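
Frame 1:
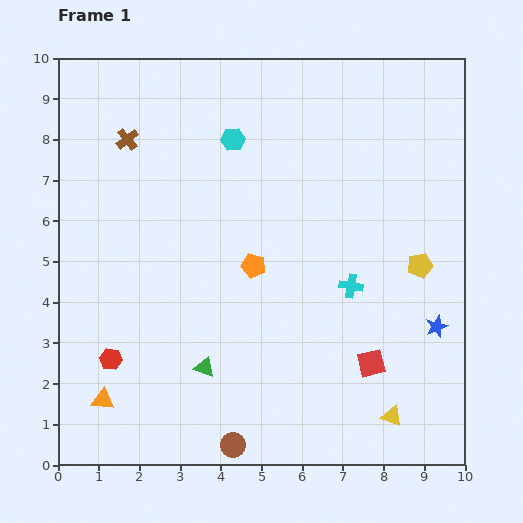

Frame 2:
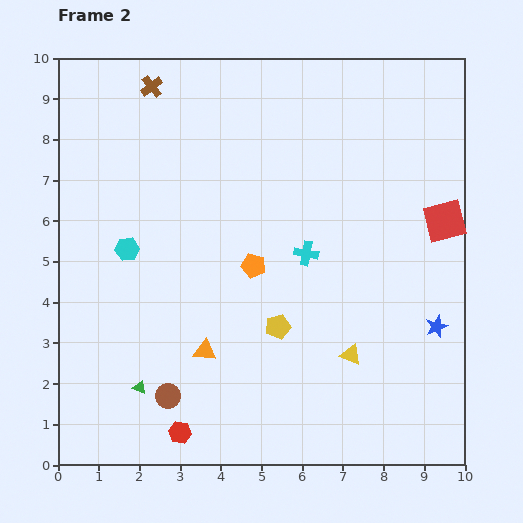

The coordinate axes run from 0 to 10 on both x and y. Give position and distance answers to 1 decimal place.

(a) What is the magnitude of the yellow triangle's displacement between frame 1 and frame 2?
1.8

The yellow triangle moved from (8.2, 1.2) to (7.2, 2.7), a distance of √(1.0² + 1.5²) ≈ 1.8.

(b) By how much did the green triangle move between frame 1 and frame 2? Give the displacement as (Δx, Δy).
(-1.6, -0.5)

The green triangle was at (3.6, 2.4) in frame 1 and (2.0, 1.9) in frame 2.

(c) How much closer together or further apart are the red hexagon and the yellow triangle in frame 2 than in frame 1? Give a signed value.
-2.4

Distance in frame 1: 7.0. Distance in frame 2: 4.6.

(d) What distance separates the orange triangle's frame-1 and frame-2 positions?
2.8

The orange triangle moved from (1.1, 1.6) to (3.6, 2.8), a distance of √(2.5² + 1.2²) ≈ 2.8.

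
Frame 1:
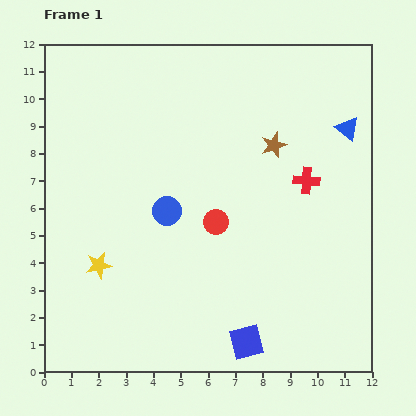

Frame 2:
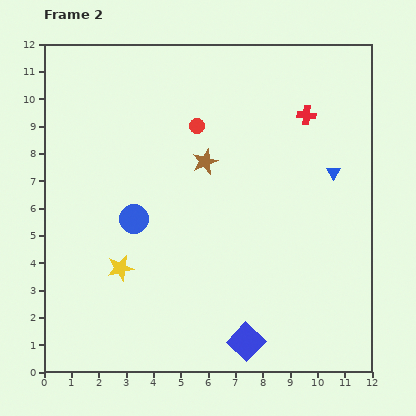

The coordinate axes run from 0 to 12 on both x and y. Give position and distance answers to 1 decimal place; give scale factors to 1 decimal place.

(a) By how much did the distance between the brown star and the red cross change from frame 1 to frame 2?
+2.3

Distance in frame 1: 1.8. Distance in frame 2: 4.1.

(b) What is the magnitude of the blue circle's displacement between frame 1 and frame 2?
1.2

The blue circle moved from (4.5, 5.9) to (3.3, 5.6), a distance of √(1.2² + 0.3²) ≈ 1.2.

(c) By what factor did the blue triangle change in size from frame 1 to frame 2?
0.6×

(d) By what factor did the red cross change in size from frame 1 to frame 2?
0.7×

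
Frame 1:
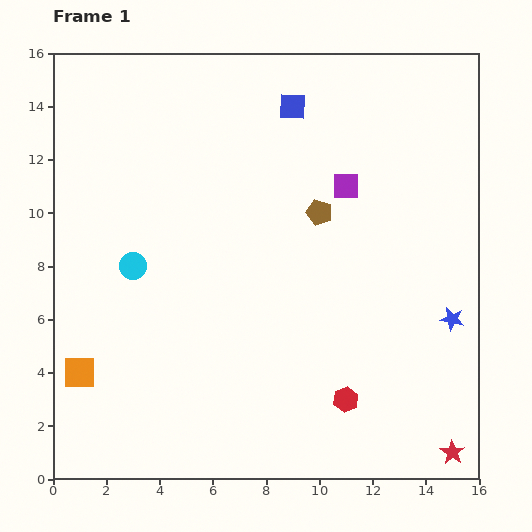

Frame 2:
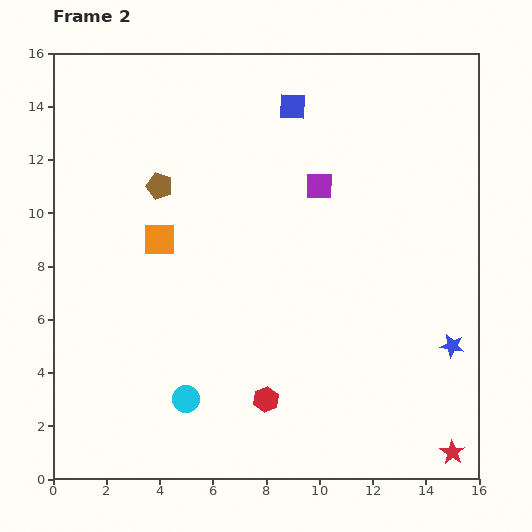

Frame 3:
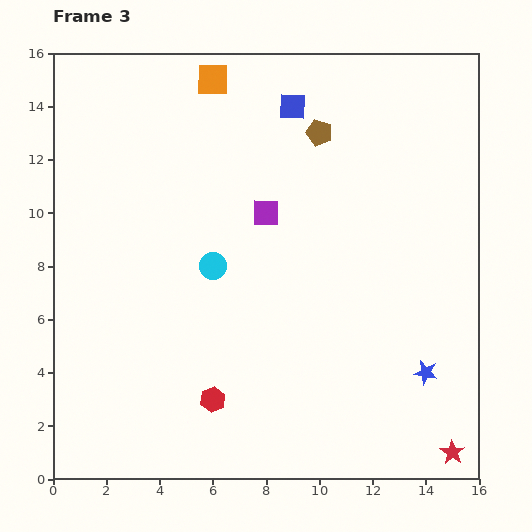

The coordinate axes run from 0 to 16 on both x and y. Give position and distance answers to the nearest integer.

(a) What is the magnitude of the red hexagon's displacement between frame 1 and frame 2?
3

The red hexagon moved from (11, 3) to (8, 3), a distance of √(3² + 0²) ≈ 3.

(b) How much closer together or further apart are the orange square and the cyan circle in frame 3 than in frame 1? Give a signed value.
+3

Distance in frame 1: 4. Distance in frame 3: 7.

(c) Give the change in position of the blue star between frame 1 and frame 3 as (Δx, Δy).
(-1, -2)

The blue star was at (15, 6) in frame 1 and (14, 4) in frame 3.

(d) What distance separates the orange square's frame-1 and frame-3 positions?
12

The orange square moved from (1, 4) to (6, 15), a distance of √(5² + 11²) ≈ 12.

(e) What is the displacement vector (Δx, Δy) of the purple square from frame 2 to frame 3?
(-2, -1)

The purple square was at (10, 11) in frame 2 and (8, 10) in frame 3.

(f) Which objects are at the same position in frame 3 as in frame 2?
the red star, the blue square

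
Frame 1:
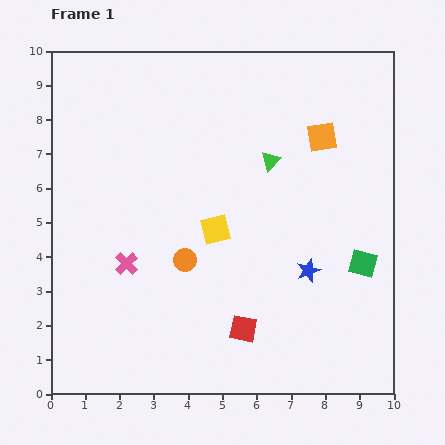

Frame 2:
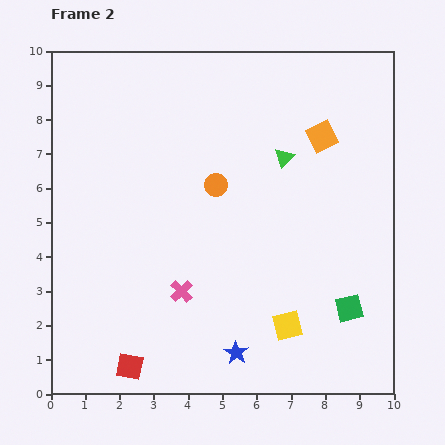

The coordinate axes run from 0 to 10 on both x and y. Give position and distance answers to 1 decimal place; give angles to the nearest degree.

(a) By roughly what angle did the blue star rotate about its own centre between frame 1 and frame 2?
20° counter-clockwise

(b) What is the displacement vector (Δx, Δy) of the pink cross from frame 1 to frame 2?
(1.6, -0.8)

The pink cross was at (2.2, 3.8) in frame 1 and (3.8, 3.0) in frame 2.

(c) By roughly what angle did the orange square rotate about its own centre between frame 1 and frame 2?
16° counter-clockwise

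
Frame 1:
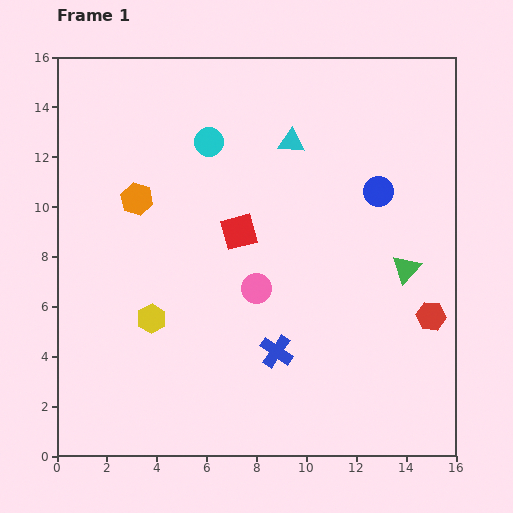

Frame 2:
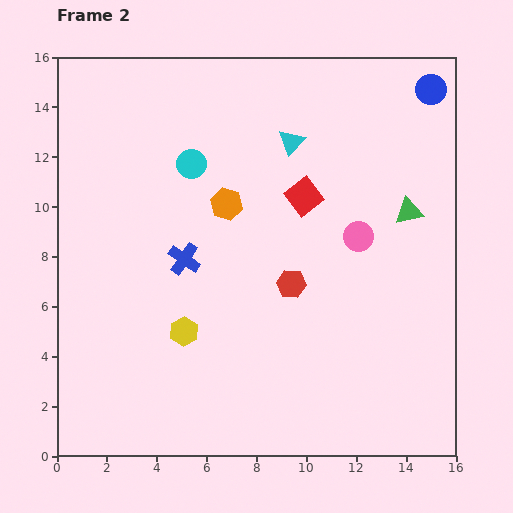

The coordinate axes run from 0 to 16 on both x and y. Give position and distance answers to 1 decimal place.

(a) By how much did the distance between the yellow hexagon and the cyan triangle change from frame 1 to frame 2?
-0.3

Distance in frame 1: 9.0. Distance in frame 2: 8.7.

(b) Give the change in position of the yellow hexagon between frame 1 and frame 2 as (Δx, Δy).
(1.3, -0.5)

The yellow hexagon was at (3.8, 5.5) in frame 1 and (5.1, 5.0) in frame 2.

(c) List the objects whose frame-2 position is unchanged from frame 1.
the cyan triangle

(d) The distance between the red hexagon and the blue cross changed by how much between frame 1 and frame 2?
-2.0

Distance in frame 1: 6.4. Distance in frame 2: 4.4.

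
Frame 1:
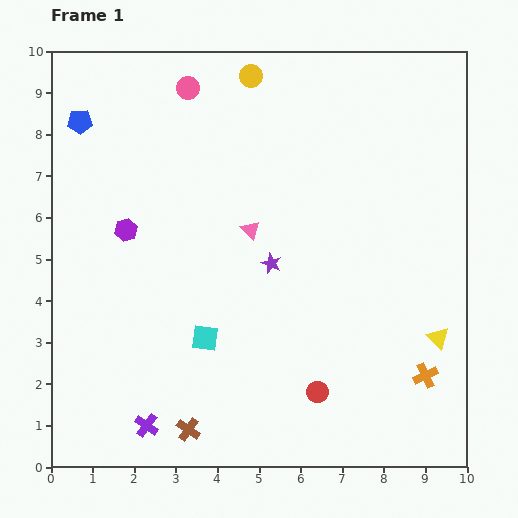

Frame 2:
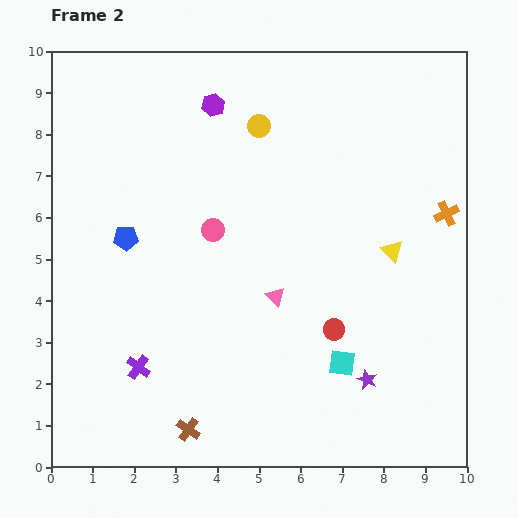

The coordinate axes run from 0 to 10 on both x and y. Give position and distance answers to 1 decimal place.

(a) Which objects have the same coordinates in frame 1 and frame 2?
the brown cross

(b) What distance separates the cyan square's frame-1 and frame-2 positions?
3.4

The cyan square moved from (3.7, 3.1) to (7.0, 2.5), a distance of √(3.3² + 0.6²) ≈ 3.4.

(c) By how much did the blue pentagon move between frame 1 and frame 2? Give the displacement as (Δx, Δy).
(1.1, -2.8)

The blue pentagon was at (0.7, 8.3) in frame 1 and (1.8, 5.5) in frame 2.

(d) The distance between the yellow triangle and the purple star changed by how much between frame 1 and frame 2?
-1.2

Distance in frame 1: 4.4. Distance in frame 2: 3.2.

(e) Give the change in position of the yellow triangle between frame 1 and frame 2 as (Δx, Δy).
(-1.1, 2.1)

The yellow triangle was at (9.3, 3.1) in frame 1 and (8.2, 5.2) in frame 2.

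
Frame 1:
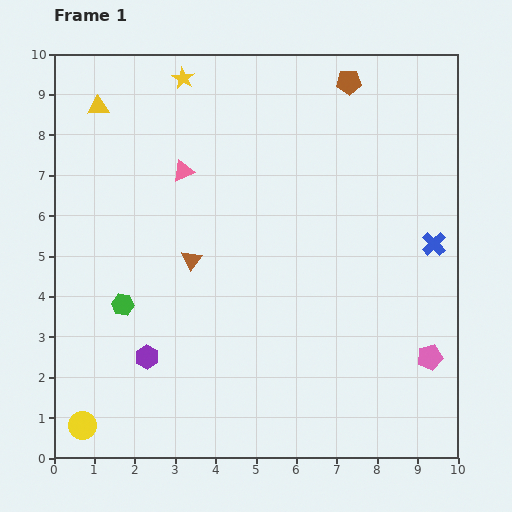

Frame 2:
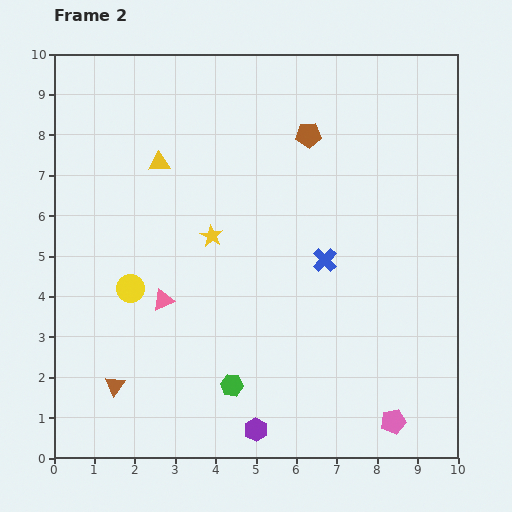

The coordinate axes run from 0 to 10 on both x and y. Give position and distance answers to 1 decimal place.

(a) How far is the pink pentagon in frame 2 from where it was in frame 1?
1.8

The pink pentagon moved from (9.3, 2.5) to (8.4, 0.9), a distance of √(0.9² + 1.6²) ≈ 1.8.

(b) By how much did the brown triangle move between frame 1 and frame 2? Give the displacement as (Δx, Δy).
(-1.9, -3.1)

The brown triangle was at (3.4, 4.9) in frame 1 and (1.5, 1.8) in frame 2.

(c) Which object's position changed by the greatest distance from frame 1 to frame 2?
the yellow star

(moved 4.0; next 3.6)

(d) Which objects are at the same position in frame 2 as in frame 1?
none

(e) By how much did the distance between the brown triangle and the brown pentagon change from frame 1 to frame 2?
+1.9

Distance in frame 1: 5.9. Distance in frame 2: 7.8.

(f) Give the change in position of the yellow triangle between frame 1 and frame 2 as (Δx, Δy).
(1.5, -1.4)

The yellow triangle was at (1.1, 8.7) in frame 1 and (2.6, 7.3) in frame 2.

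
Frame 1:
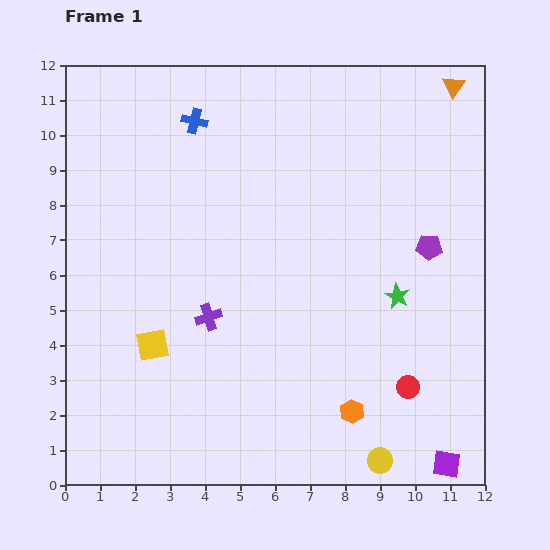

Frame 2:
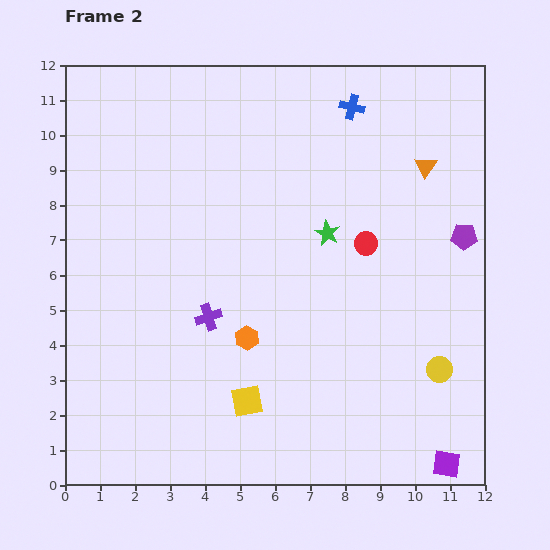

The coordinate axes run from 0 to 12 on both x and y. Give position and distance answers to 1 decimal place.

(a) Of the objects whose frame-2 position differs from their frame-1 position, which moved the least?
the purple pentagon

(moved 1.0)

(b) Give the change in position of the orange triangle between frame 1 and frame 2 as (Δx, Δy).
(-0.8, -2.3)

The orange triangle was at (11.1, 11.4) in frame 1 and (10.3, 9.1) in frame 2.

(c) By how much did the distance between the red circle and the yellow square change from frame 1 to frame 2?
-1.8

Distance in frame 1: 7.4. Distance in frame 2: 5.6.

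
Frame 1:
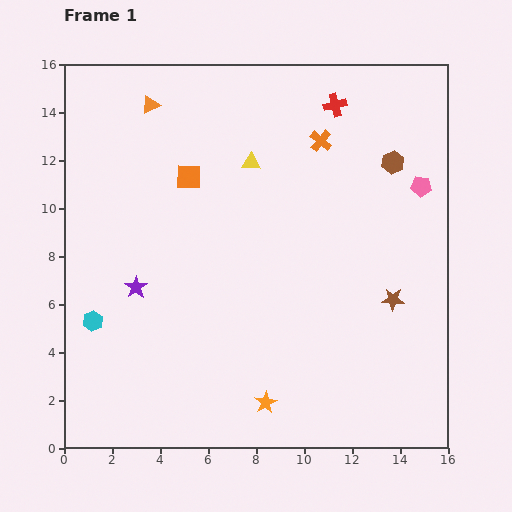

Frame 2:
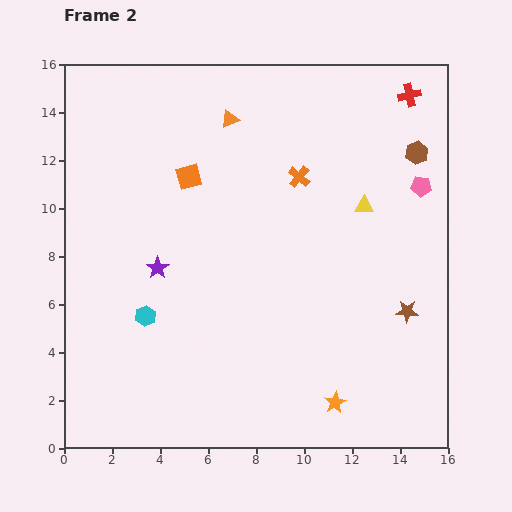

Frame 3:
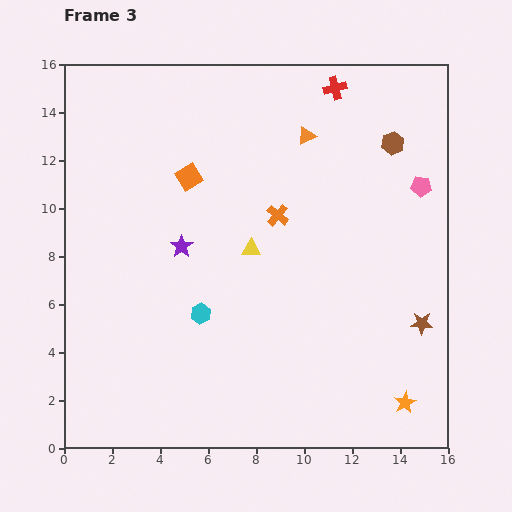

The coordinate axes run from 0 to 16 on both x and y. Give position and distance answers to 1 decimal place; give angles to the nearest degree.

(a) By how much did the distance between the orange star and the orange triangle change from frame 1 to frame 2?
-0.7

Distance in frame 1: 13.3. Distance in frame 2: 12.6.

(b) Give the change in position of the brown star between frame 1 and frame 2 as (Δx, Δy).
(0.6, -0.5)

The brown star was at (13.7, 6.2) in frame 1 and (14.3, 5.7) in frame 2.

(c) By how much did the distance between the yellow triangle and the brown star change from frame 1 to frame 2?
-3.4

Distance in frame 1: 8.2. Distance in frame 2: 4.8.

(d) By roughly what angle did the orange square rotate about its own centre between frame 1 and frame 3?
33° counter-clockwise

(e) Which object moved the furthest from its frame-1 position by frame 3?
the orange triangle

(moved 6.6; next 5.8)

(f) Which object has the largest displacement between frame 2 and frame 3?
the yellow triangle

(moved 5.0; next 3.3)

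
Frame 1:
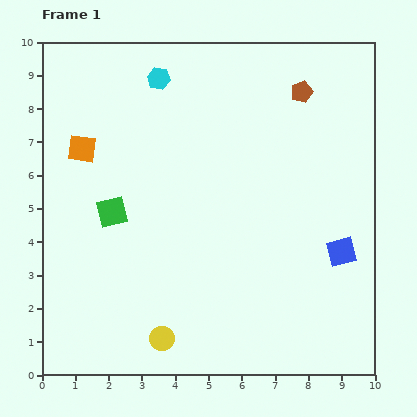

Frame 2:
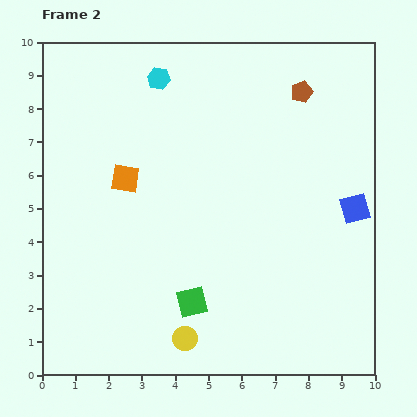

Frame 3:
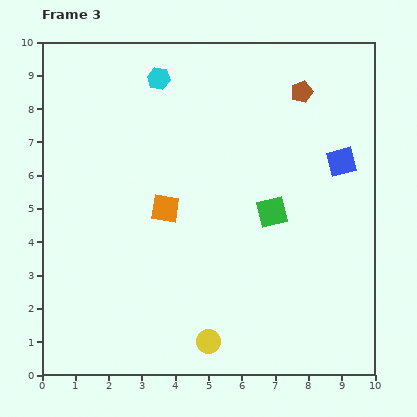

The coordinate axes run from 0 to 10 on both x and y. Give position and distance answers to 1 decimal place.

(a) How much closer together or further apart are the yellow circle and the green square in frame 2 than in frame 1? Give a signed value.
-3.0

Distance in frame 1: 4.1. Distance in frame 2: 1.1.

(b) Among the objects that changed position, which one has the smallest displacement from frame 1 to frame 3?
the yellow circle

(moved 1.4)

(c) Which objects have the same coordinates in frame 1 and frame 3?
the cyan hexagon, the brown pentagon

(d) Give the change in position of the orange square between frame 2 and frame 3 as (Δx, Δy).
(1.2, -0.9)

The orange square was at (2.5, 5.9) in frame 2 and (3.7, 5.0) in frame 3.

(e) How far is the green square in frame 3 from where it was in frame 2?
3.6

The green square moved from (4.5, 2.2) to (6.9, 4.9), a distance of √(2.4² + 2.7²) ≈ 3.6.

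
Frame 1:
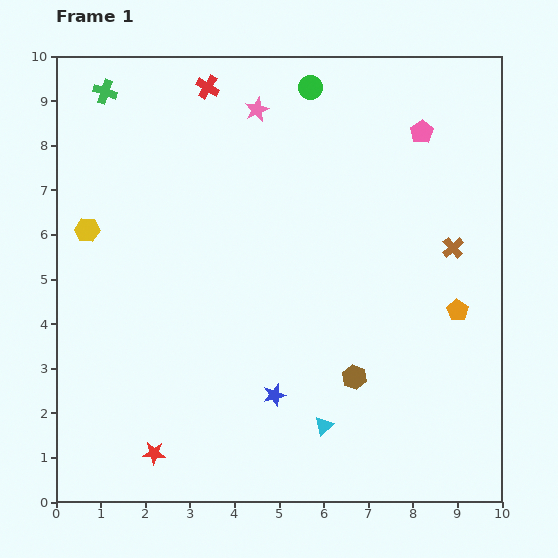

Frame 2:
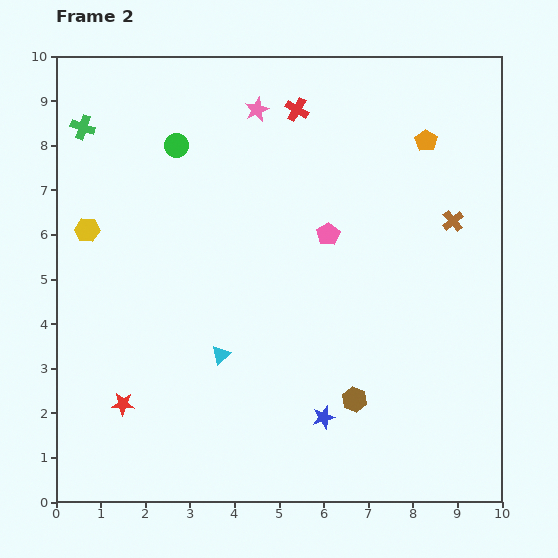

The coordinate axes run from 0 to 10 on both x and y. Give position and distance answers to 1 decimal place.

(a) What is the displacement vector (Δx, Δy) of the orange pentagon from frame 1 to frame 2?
(-0.7, 3.8)

The orange pentagon was at (9.0, 4.3) in frame 1 and (8.3, 8.1) in frame 2.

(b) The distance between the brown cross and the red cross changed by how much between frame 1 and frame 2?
-2.3

Distance in frame 1: 6.6. Distance in frame 2: 4.3.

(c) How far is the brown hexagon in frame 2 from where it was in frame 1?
0.5

The brown hexagon moved from (6.7, 2.8) to (6.7, 2.3), a distance of √(0.0² + 0.5²) ≈ 0.5.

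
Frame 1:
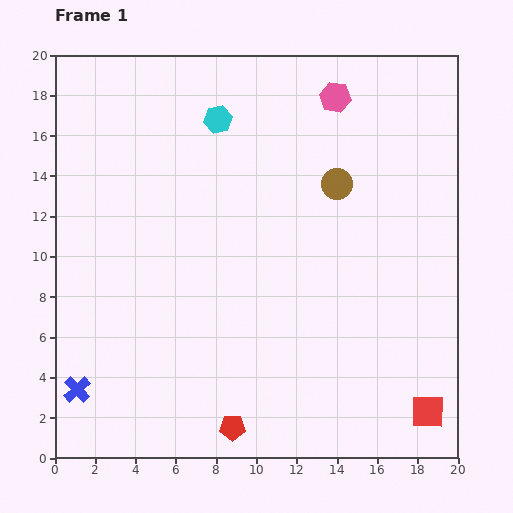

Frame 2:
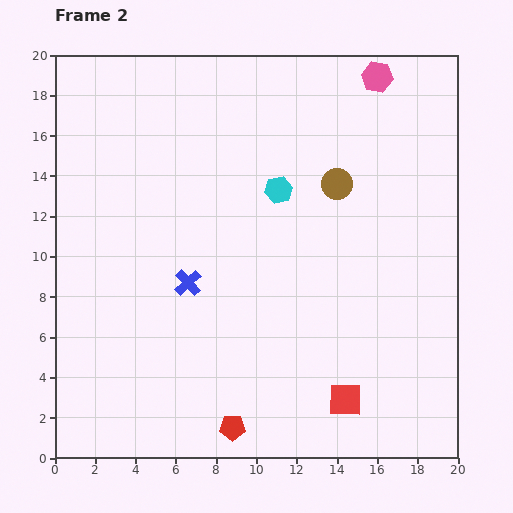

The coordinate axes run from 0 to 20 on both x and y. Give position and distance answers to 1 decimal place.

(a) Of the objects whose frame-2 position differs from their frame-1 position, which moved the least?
the pink hexagon

(moved 2.3)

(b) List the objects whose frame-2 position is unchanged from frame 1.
the red pentagon, the brown circle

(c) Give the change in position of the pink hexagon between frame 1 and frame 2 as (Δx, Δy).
(2.1, 1.0)

The pink hexagon was at (13.9, 17.9) in frame 1 and (16.0, 18.9) in frame 2.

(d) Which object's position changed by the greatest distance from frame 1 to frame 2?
the blue cross

(moved 7.6; next 4.6)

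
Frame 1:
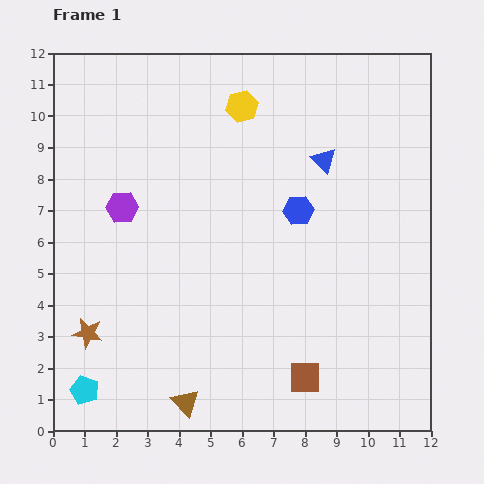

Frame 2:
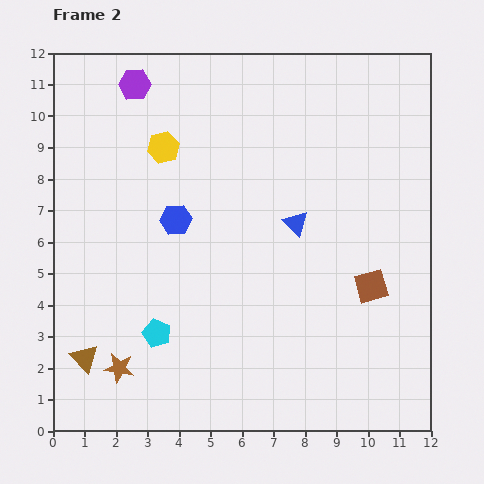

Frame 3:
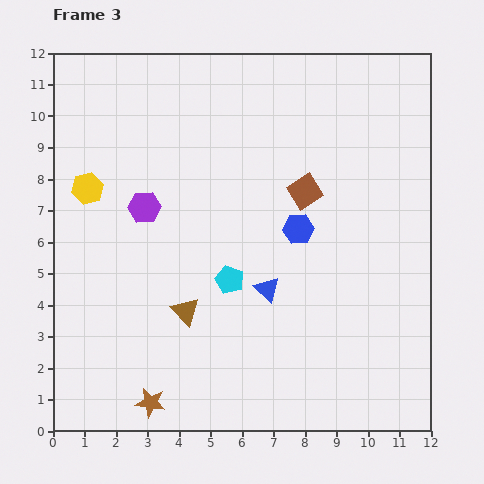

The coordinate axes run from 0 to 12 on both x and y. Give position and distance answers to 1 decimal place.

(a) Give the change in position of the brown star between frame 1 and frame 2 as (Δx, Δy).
(1.0, -1.1)

The brown star was at (1.1, 3.1) in frame 1 and (2.1, 2.0) in frame 2.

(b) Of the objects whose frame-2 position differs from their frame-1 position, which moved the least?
the brown star

(moved 1.5)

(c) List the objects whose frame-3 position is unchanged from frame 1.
none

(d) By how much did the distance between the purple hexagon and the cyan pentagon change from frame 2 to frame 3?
-4.4

Distance in frame 2: 7.9. Distance in frame 3: 3.5.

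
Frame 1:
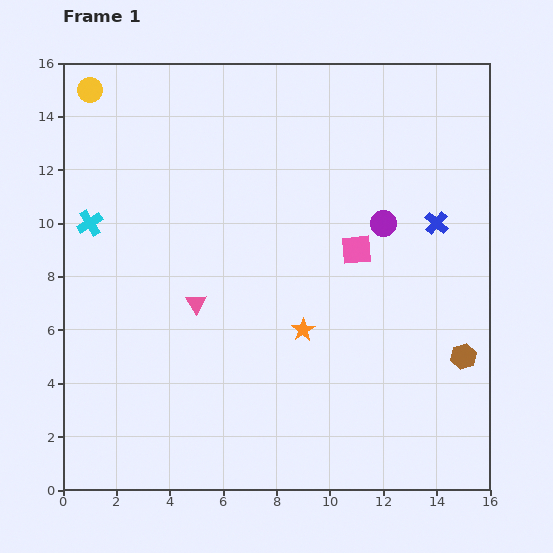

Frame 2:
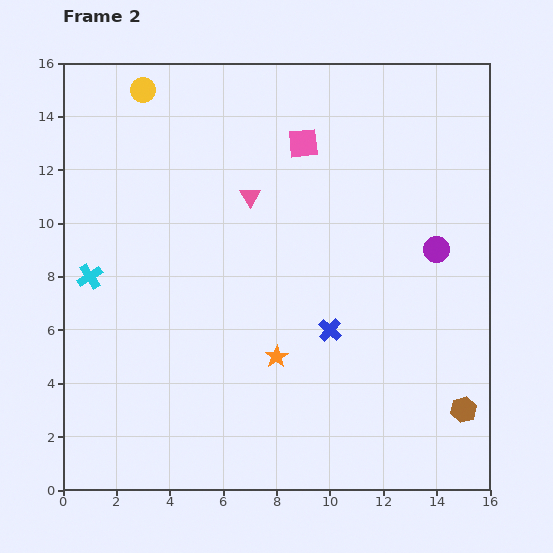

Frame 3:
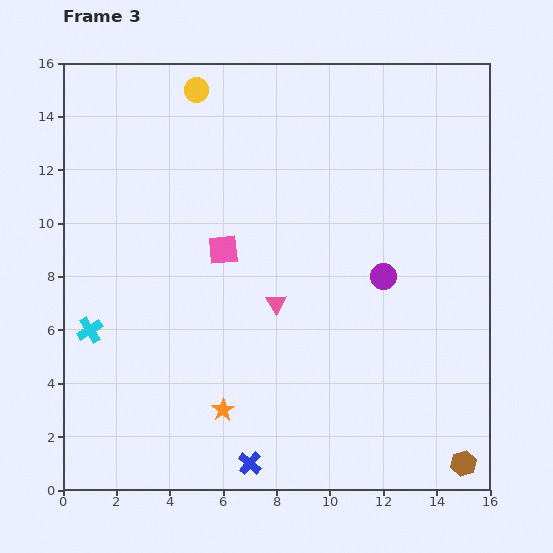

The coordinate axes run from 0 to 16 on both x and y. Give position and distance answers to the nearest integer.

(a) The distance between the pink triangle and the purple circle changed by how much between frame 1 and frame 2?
-1

Distance in frame 1: 8. Distance in frame 2: 7.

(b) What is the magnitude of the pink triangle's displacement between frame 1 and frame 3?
3

The pink triangle moved from (5, 7) to (8, 7), a distance of √(3² + 0²) ≈ 3.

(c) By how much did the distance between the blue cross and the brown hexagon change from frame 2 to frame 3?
+2

Distance in frame 2: 6. Distance in frame 3: 8.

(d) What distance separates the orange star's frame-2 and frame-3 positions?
3

The orange star moved from (8, 5) to (6, 3), a distance of √(2² + 2²) ≈ 3.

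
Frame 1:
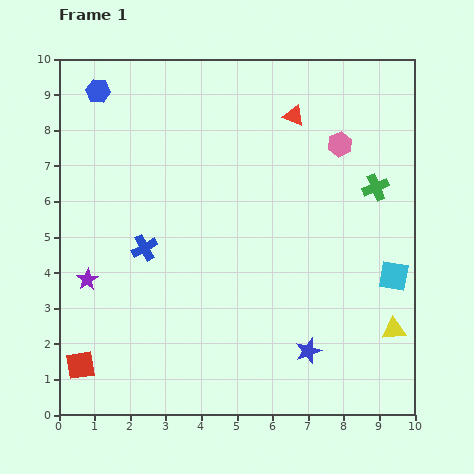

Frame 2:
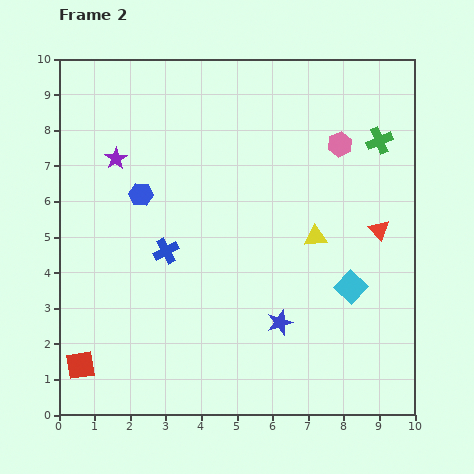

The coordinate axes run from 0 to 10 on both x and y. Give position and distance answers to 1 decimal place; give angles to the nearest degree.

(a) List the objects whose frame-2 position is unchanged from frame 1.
the pink hexagon, the red square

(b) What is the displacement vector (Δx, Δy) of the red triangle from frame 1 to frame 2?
(2.4, -3.2)

The red triangle was at (6.6, 8.4) in frame 1 and (9.0, 5.2) in frame 2.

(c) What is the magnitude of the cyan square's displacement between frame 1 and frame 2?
1.2

The cyan square moved from (9.4, 3.9) to (8.2, 3.6), a distance of √(1.2² + 0.3²) ≈ 1.2.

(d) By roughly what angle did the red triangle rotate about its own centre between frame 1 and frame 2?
24° clockwise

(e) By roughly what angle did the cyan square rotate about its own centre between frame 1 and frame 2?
35° clockwise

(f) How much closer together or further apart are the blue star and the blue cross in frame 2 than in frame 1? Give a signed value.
-1.6

Distance in frame 1: 5.4. Distance in frame 2: 3.8.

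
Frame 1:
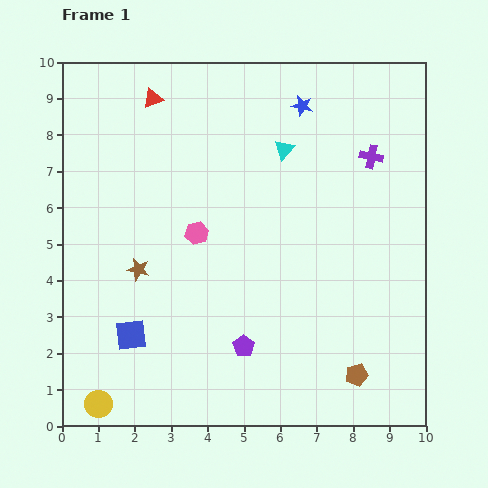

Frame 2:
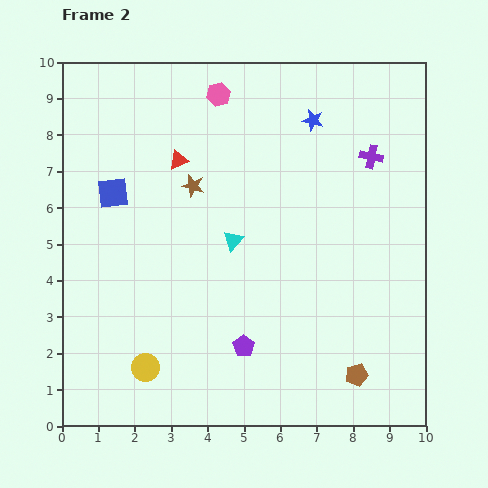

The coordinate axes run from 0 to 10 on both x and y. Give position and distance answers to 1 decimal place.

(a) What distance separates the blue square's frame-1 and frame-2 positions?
3.9

The blue square moved from (1.9, 2.5) to (1.4, 6.4), a distance of √(0.5² + 3.9²) ≈ 3.9.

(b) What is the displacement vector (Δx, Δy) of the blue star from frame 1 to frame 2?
(0.3, -0.4)

The blue star was at (6.6, 8.8) in frame 1 and (6.9, 8.4) in frame 2.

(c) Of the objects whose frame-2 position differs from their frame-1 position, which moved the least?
the blue star

(moved 0.5)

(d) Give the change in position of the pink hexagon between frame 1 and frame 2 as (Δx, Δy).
(0.6, 3.8)

The pink hexagon was at (3.7, 5.3) in frame 1 and (4.3, 9.1) in frame 2.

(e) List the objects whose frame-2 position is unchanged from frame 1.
the brown pentagon, the purple pentagon, the purple cross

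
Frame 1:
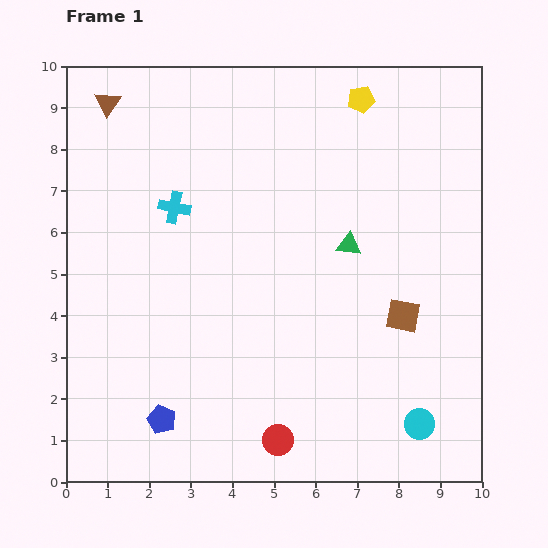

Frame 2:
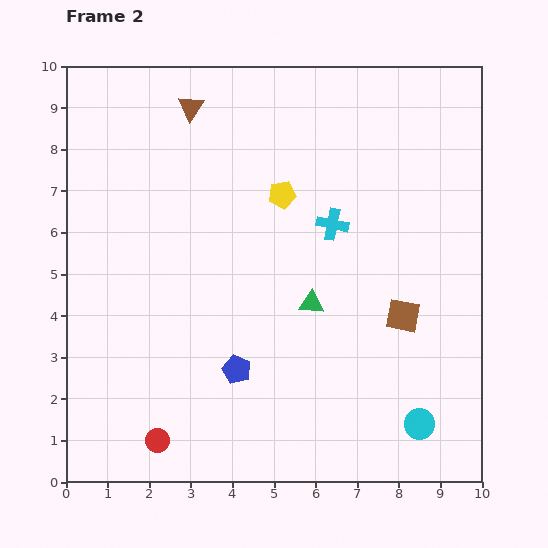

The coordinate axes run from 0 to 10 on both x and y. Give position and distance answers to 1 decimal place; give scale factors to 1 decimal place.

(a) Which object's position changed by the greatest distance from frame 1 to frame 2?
the cyan cross

(moved 3.8; next 3.0)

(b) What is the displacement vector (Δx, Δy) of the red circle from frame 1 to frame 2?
(-2.9, 0.0)

The red circle was at (5.1, 1.0) in frame 1 and (2.2, 1.0) in frame 2.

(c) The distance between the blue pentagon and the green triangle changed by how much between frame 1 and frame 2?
-3.8

Distance in frame 1: 6.2. Distance in frame 2: 2.4.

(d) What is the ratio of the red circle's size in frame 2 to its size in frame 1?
0.8×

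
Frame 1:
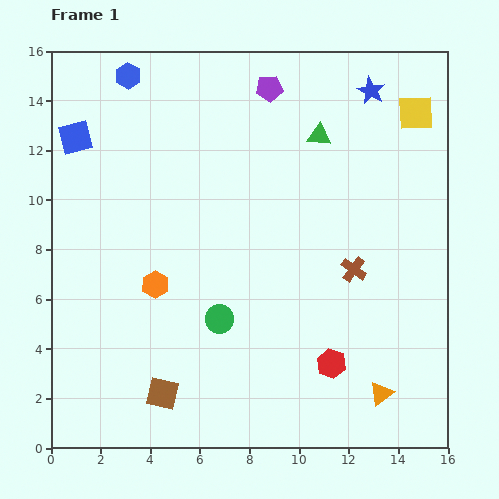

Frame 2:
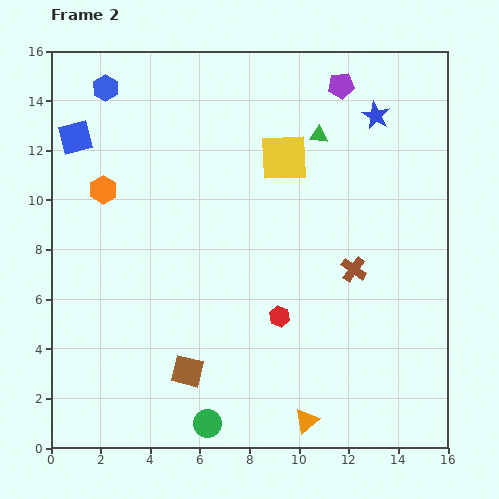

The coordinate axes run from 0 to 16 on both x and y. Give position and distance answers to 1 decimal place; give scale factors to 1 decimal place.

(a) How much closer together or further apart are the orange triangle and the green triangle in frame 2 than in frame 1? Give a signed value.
+0.8

Distance in frame 1: 10.7. Distance in frame 2: 11.5.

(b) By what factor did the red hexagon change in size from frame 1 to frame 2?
0.7×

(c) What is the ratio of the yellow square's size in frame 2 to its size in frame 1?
1.3×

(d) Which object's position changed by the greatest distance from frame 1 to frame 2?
the yellow square

(moved 5.6; next 4.3)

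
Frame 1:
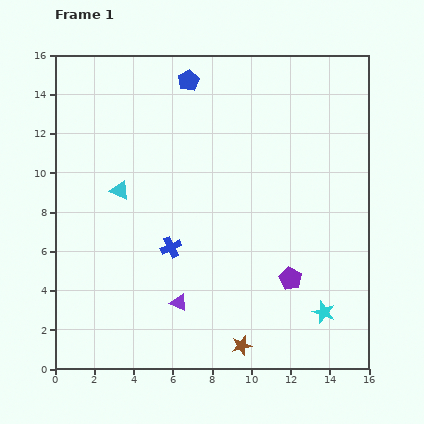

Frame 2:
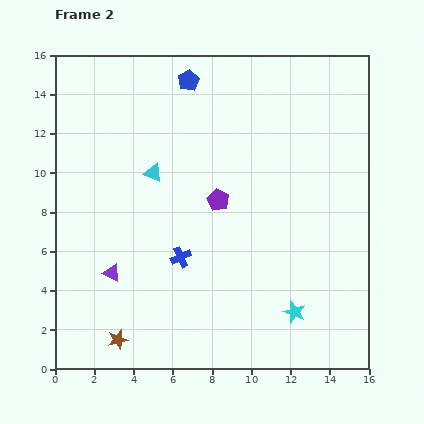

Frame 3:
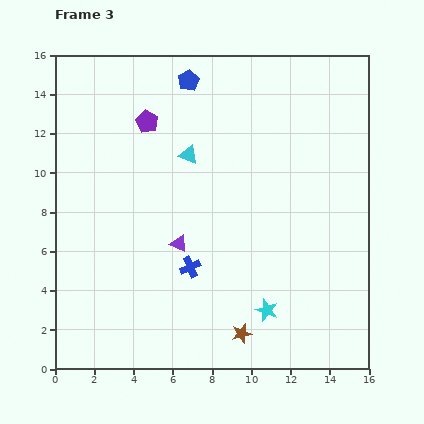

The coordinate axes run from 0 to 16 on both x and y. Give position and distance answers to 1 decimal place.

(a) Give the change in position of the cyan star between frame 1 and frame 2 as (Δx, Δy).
(-1.5, 0.0)

The cyan star was at (13.7, 2.9) in frame 1 and (12.2, 2.9) in frame 2.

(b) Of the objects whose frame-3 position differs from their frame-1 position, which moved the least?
the brown star

(moved 0.6)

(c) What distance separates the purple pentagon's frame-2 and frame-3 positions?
5.4

The purple pentagon moved from (8.3, 8.6) to (4.7, 12.6), a distance of √(3.6² + 4.0²) ≈ 5.4.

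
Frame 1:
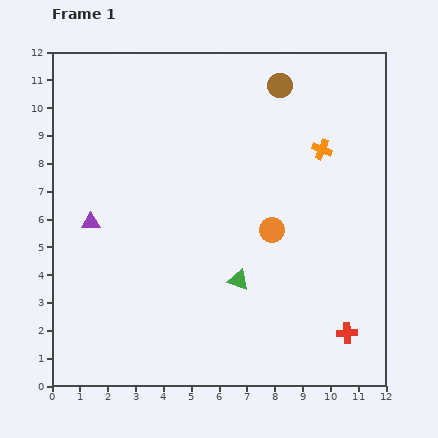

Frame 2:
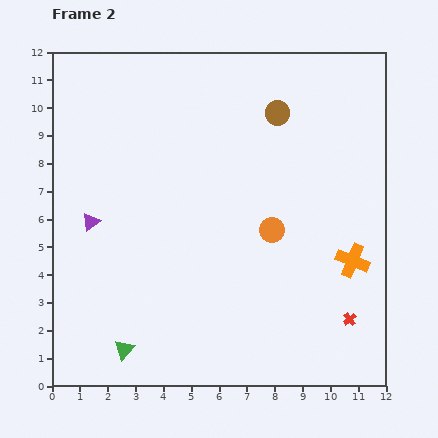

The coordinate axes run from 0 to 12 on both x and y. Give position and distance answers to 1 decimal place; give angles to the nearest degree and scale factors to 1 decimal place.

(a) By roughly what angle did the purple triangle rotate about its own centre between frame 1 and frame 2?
35° counter-clockwise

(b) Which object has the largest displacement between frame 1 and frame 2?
the green triangle

(moved 4.8; next 4.1)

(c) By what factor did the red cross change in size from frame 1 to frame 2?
0.7×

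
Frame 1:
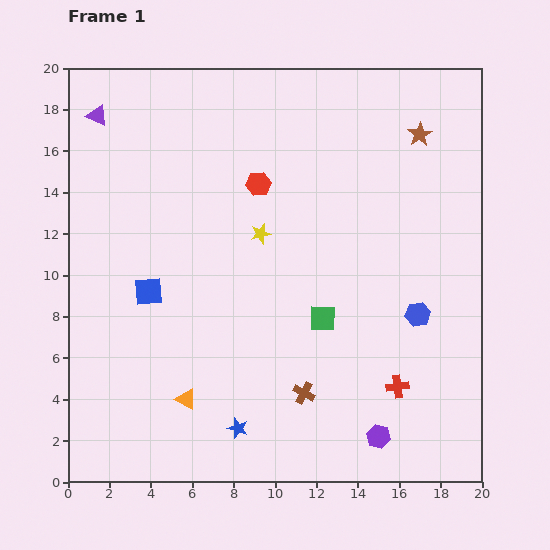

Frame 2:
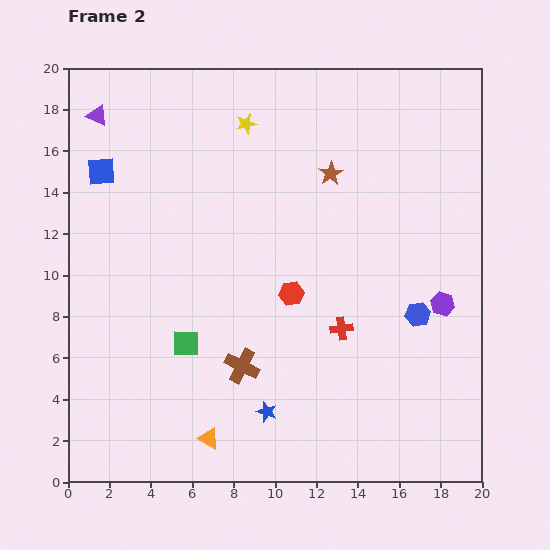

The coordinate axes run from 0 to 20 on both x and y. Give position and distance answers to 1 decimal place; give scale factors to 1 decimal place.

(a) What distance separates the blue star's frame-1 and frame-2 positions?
1.6

The blue star moved from (8.2, 2.6) to (9.6, 3.4), a distance of √(1.4² + 0.8²) ≈ 1.6.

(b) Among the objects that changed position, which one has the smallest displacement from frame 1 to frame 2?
the blue star

(moved 1.6)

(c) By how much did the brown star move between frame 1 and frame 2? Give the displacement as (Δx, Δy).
(-4.3, -1.9)

The brown star was at (17.0, 16.8) in frame 1 and (12.7, 14.9) in frame 2.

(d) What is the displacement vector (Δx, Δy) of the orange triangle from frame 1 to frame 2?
(1.1, -1.9)

The orange triangle was at (5.7, 4.0) in frame 1 and (6.8, 2.1) in frame 2.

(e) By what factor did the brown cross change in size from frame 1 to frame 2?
1.6×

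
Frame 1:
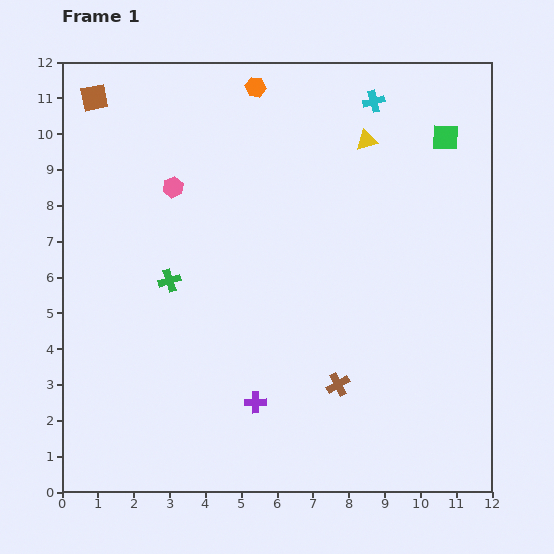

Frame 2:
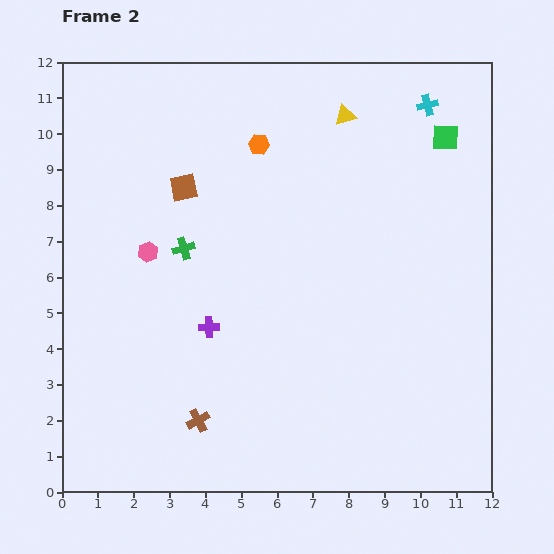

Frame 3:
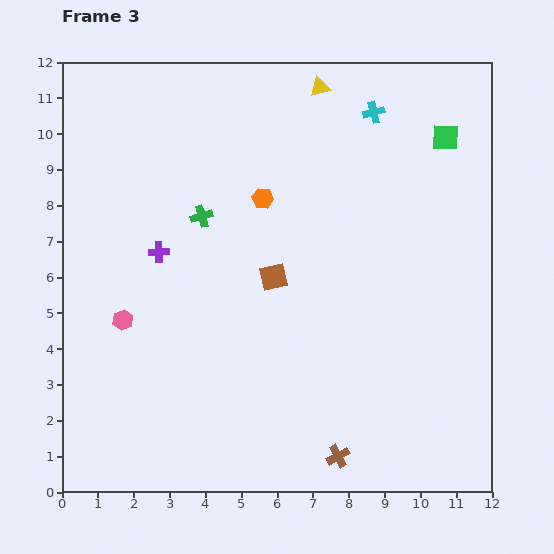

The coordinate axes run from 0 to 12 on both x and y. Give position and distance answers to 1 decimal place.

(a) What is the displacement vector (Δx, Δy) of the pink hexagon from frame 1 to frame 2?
(-0.7, -1.8)

The pink hexagon was at (3.1, 8.5) in frame 1 and (2.4, 6.7) in frame 2.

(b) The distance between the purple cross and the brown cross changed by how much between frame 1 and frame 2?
+0.2

Distance in frame 1: 2.4. Distance in frame 2: 2.6.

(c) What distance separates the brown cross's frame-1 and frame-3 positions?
2.0

The brown cross moved from (7.7, 3.0) to (7.7, 1.0), a distance of √(0.0² + 2.0²) ≈ 2.0.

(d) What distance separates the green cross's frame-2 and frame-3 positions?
1.0

The green cross moved from (3.4, 6.8) to (3.9, 7.7), a distance of √(0.5² + 0.9²) ≈ 1.0.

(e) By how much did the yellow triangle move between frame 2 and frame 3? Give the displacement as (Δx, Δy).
(-0.7, 0.8)

The yellow triangle was at (7.9, 10.5) in frame 2 and (7.2, 11.3) in frame 3.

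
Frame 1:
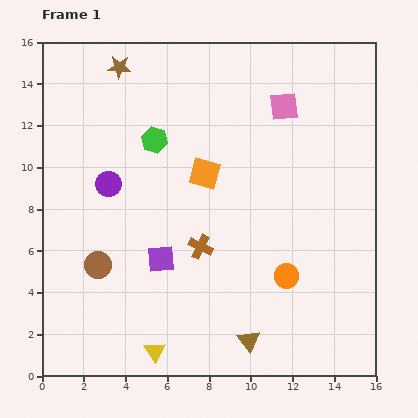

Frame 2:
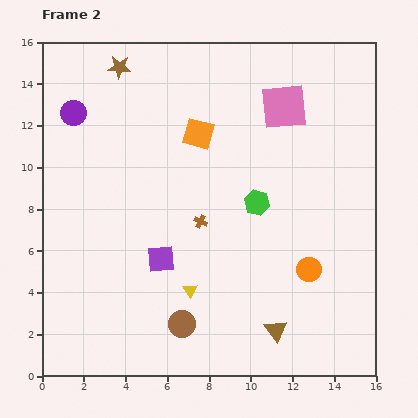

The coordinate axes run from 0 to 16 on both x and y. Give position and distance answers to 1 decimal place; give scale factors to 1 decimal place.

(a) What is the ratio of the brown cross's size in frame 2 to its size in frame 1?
0.6×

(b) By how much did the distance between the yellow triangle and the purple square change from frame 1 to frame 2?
-2.3

Distance in frame 1: 4.4. Distance in frame 2: 2.1.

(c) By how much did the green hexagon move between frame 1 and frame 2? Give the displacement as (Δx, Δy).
(4.9, -3.0)

The green hexagon was at (5.4, 11.3) in frame 1 and (10.3, 8.3) in frame 2.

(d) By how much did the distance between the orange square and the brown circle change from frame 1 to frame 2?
+2.4

Distance in frame 1: 6.7. Distance in frame 2: 9.1.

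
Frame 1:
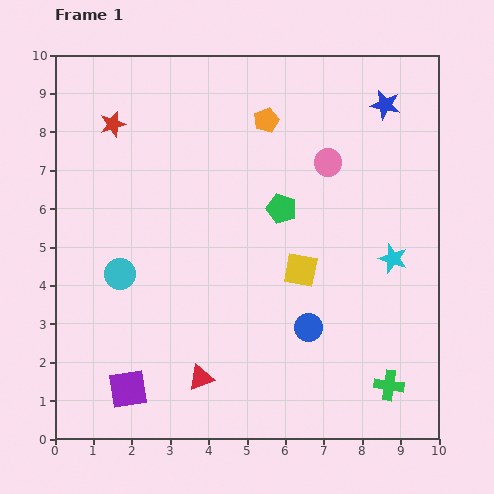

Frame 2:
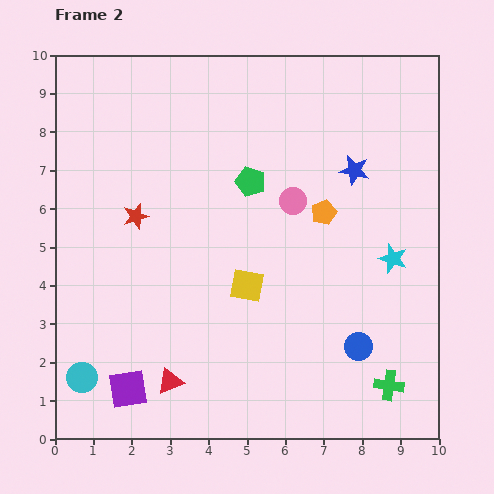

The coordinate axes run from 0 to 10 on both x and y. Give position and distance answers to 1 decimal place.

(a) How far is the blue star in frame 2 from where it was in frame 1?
1.9

The blue star moved from (8.6, 8.7) to (7.8, 7.0), a distance of √(0.8² + 1.7²) ≈ 1.9.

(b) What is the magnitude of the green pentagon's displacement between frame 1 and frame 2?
1.1

The green pentagon moved from (5.9, 6.0) to (5.1, 6.7), a distance of √(0.8² + 0.7²) ≈ 1.1.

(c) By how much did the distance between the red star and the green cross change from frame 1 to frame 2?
-2.0

Distance in frame 1: 9.9. Distance in frame 2: 7.9.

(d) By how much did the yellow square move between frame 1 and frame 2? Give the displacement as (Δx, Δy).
(-1.4, -0.4)

The yellow square was at (6.4, 4.4) in frame 1 and (5.0, 4.0) in frame 2.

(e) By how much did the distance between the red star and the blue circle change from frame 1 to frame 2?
-0.7

Distance in frame 1: 7.4. Distance in frame 2: 6.7.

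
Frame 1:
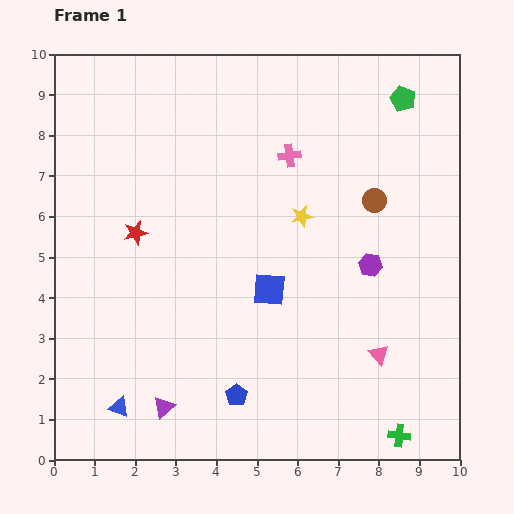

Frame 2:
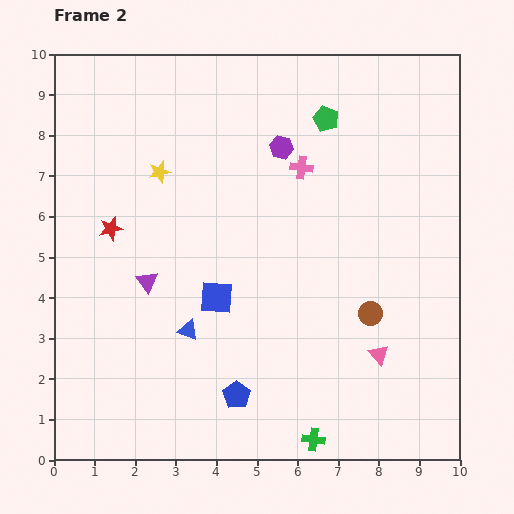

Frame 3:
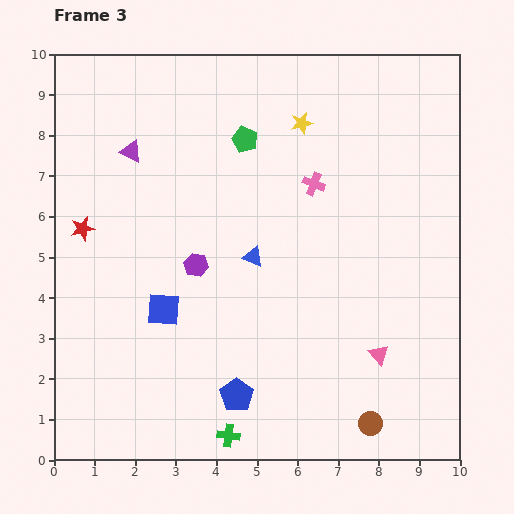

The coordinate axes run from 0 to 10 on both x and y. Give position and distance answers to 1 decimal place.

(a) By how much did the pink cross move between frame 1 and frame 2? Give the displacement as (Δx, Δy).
(0.3, -0.3)

The pink cross was at (5.8, 7.5) in frame 1 and (6.1, 7.2) in frame 2.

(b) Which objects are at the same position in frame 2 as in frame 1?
the pink triangle, the blue pentagon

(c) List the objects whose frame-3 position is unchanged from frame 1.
the pink triangle, the blue pentagon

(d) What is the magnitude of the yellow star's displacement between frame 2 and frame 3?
3.7

The yellow star moved from (2.6, 7.1) to (6.1, 8.3), a distance of √(3.5² + 1.2²) ≈ 3.7.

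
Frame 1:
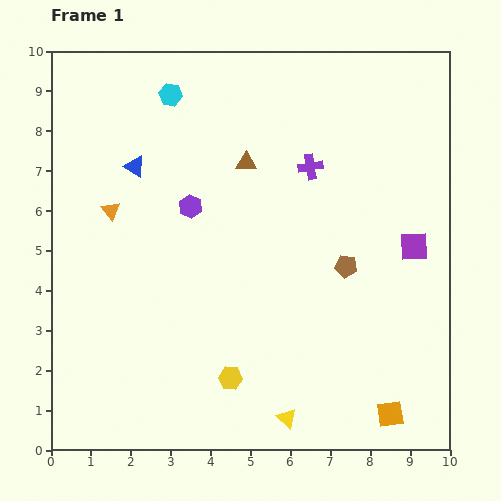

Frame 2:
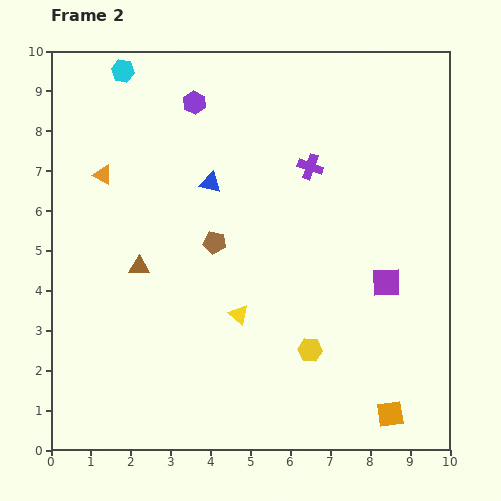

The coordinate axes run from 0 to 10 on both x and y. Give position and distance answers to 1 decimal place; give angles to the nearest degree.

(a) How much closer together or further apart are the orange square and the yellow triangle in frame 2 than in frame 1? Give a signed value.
+1.9

Distance in frame 1: 2.6. Distance in frame 2: 4.5.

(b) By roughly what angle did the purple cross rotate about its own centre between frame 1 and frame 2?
28° clockwise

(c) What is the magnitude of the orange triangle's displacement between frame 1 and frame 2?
0.9

The orange triangle moved from (1.5, 6.0) to (1.3, 6.9), a distance of √(0.2² + 0.9²) ≈ 0.9.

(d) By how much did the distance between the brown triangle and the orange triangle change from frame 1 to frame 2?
-1.1

Distance in frame 1: 3.6. Distance in frame 2: 2.5.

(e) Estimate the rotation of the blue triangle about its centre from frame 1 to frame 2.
19° counter-clockwise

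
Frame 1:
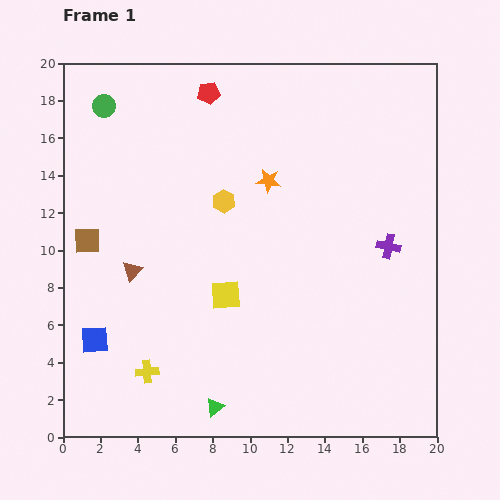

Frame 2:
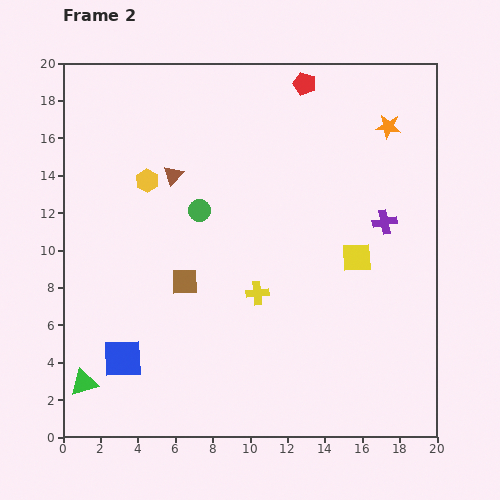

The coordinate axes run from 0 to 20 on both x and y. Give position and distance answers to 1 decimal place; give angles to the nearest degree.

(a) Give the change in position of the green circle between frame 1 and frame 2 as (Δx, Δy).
(5.1, -5.6)

The green circle was at (2.2, 17.7) in frame 1 and (7.3, 12.1) in frame 2.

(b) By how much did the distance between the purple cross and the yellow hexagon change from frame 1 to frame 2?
+3.8

Distance in frame 1: 9.1. Distance in frame 2: 12.9.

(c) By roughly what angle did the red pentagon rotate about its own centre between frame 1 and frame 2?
25° clockwise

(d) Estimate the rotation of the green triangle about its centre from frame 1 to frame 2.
20° clockwise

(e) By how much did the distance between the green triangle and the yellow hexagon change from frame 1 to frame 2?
+0.3

Distance in frame 1: 11.0. Distance in frame 2: 11.3.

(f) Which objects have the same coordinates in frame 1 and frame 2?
none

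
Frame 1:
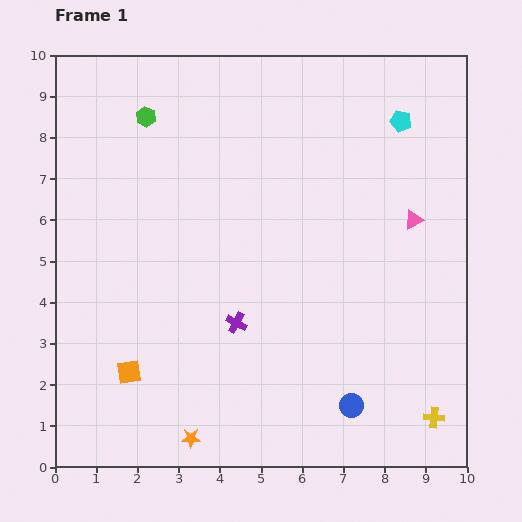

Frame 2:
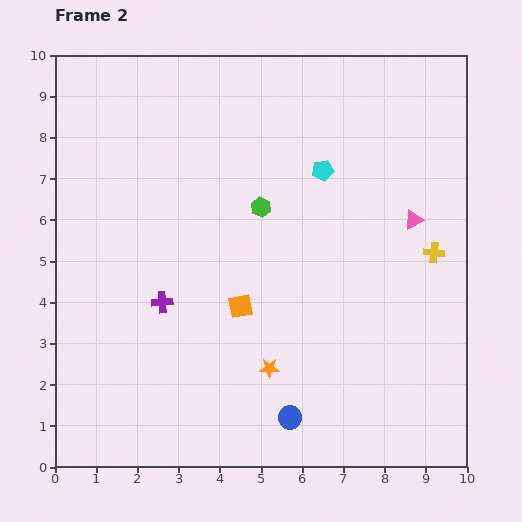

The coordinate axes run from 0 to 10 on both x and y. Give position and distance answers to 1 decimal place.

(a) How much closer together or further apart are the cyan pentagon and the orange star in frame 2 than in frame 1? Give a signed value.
-4.2

Distance in frame 1: 9.2. Distance in frame 2: 5.0.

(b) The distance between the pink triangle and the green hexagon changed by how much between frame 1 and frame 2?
-3.3

Distance in frame 1: 7.0. Distance in frame 2: 3.7.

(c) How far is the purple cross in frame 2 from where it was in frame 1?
1.9

The purple cross moved from (4.4, 3.5) to (2.6, 4.0), a distance of √(1.8² + 0.5²) ≈ 1.9.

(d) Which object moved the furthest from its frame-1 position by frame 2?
the yellow cross

(moved 4.0; next 3.6)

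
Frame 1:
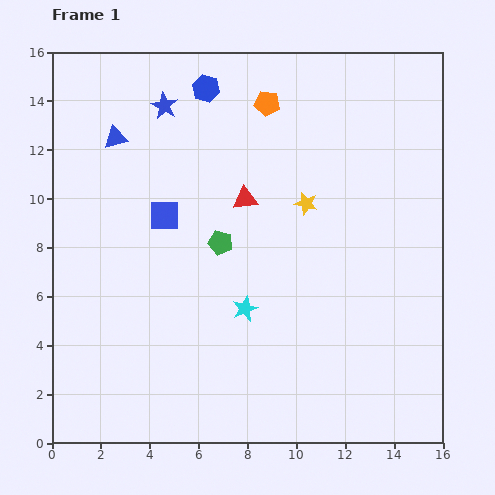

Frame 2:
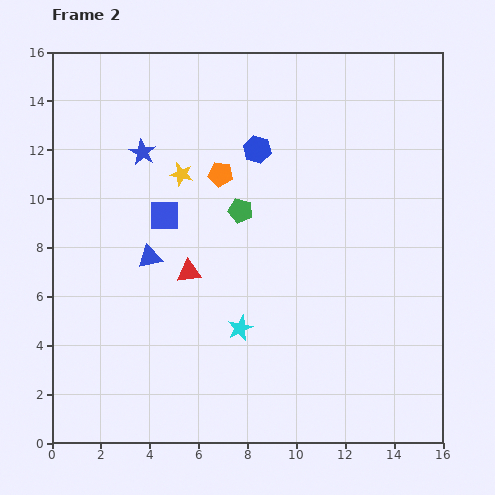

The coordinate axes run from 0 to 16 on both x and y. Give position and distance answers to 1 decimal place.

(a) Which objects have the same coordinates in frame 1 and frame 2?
the blue square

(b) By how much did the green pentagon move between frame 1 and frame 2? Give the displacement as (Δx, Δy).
(0.8, 1.3)

The green pentagon was at (6.9, 8.2) in frame 1 and (7.7, 9.5) in frame 2.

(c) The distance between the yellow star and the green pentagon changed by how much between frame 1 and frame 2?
-1.0

Distance in frame 1: 3.8. Distance in frame 2: 2.8.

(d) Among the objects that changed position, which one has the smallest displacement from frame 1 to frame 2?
the cyan star

(moved 0.8)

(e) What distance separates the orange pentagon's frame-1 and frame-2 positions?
3.5

The orange pentagon moved from (8.8, 13.9) to (6.9, 11.0), a distance of √(1.9² + 2.9²) ≈ 3.5.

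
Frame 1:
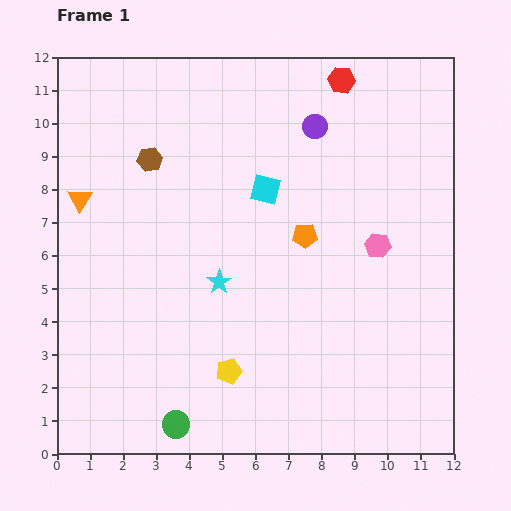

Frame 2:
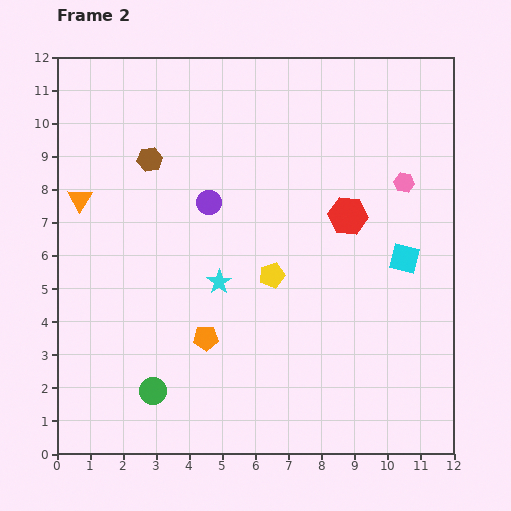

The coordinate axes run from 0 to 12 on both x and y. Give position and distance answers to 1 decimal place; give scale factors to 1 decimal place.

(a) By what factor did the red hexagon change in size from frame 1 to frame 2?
1.4×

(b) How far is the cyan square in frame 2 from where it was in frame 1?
4.7

The cyan square moved from (6.3, 8.0) to (10.5, 5.9), a distance of √(4.2² + 2.1²) ≈ 4.7.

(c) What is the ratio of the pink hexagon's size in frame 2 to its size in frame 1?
0.8×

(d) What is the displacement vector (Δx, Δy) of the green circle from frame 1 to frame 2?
(-0.7, 1.0)

The green circle was at (3.6, 0.9) in frame 1 and (2.9, 1.9) in frame 2.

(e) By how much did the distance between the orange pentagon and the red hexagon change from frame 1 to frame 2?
+0.9

Distance in frame 1: 4.8. Distance in frame 2: 5.7.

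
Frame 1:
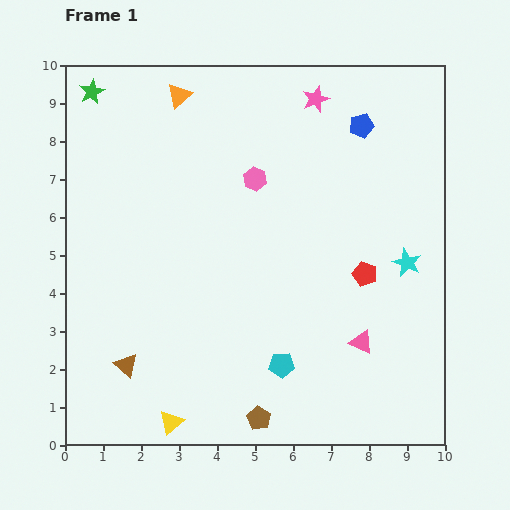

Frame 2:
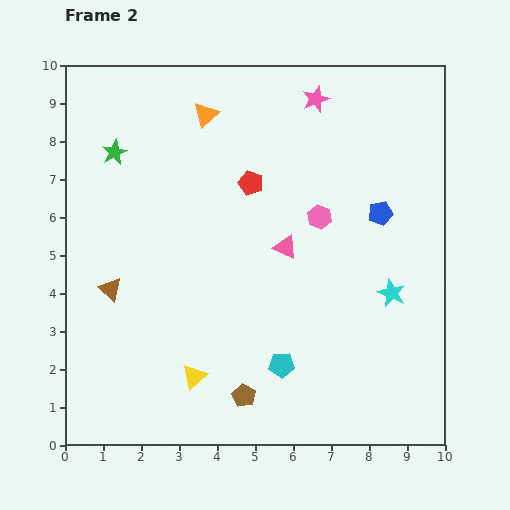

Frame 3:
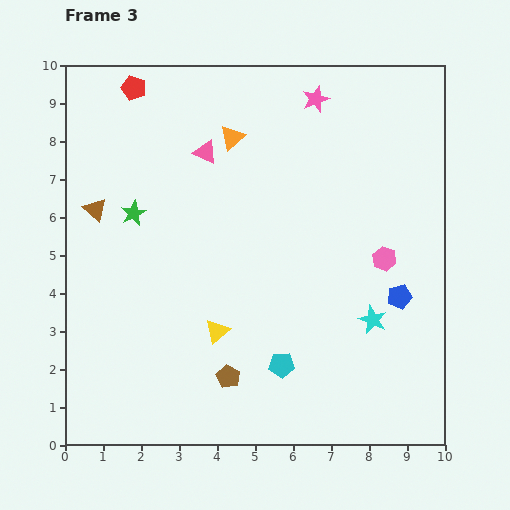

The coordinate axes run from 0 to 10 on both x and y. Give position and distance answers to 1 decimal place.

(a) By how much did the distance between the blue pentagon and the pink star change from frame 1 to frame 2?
+2.0

Distance in frame 1: 1.4. Distance in frame 2: 3.4.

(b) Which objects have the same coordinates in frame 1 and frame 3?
the pink star, the cyan pentagon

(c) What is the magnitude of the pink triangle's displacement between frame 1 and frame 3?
6.5

The pink triangle moved from (7.8, 2.7) to (3.7, 7.7), a distance of √(4.1² + 5.0²) ≈ 6.5.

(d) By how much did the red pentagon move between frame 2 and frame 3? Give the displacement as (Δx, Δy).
(-3.1, 2.5)

The red pentagon was at (4.9, 6.9) in frame 2 and (1.8, 9.4) in frame 3.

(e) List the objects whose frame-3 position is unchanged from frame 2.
the pink star, the cyan pentagon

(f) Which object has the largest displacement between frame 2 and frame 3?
the red pentagon

(moved 4.0; next 3.3)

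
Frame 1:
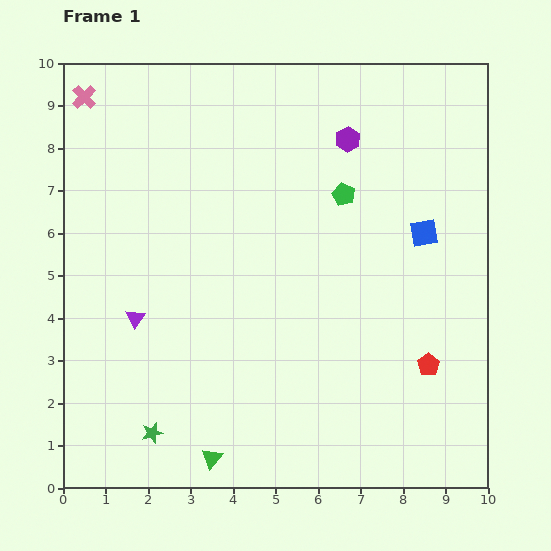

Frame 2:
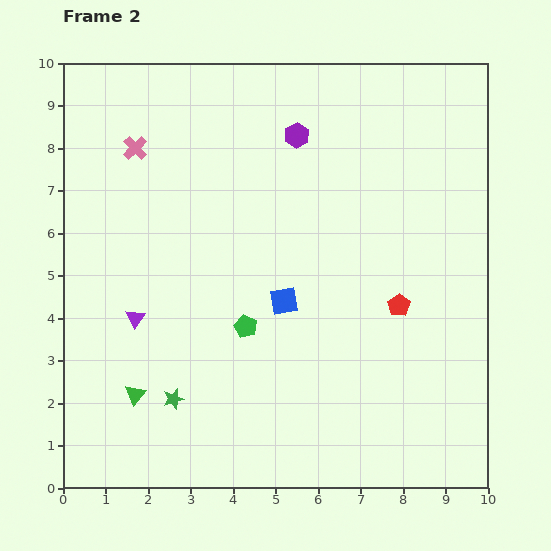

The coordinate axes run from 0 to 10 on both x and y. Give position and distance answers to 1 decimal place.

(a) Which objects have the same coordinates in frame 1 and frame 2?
the purple triangle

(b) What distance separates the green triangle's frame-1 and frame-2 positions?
2.3

The green triangle moved from (3.5, 0.7) to (1.7, 2.2), a distance of √(1.8² + 1.5²) ≈ 2.3.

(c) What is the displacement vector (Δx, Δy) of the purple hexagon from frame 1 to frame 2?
(-1.2, 0.1)

The purple hexagon was at (6.7, 8.2) in frame 1 and (5.5, 8.3) in frame 2.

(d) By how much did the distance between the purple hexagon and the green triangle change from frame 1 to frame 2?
-1.0

Distance in frame 1: 8.2. Distance in frame 2: 7.2.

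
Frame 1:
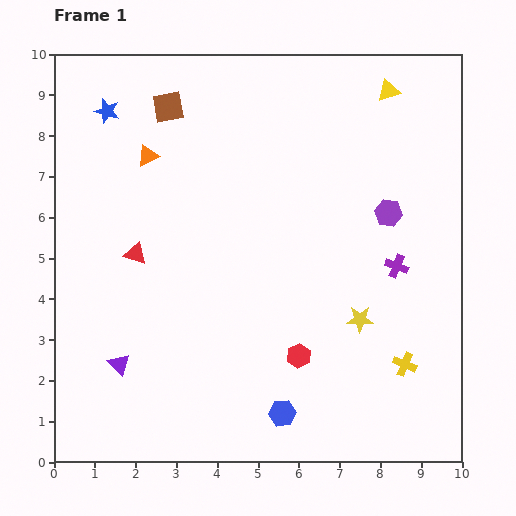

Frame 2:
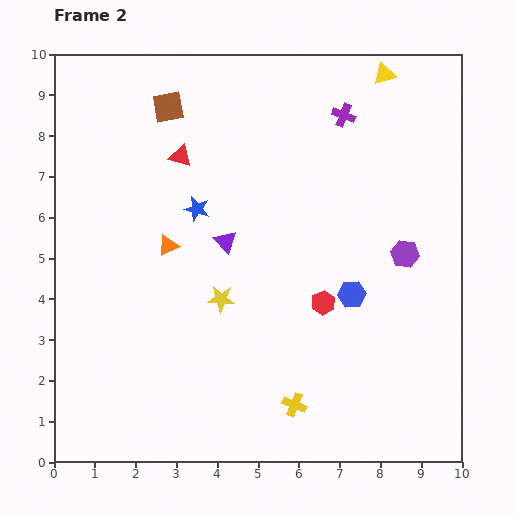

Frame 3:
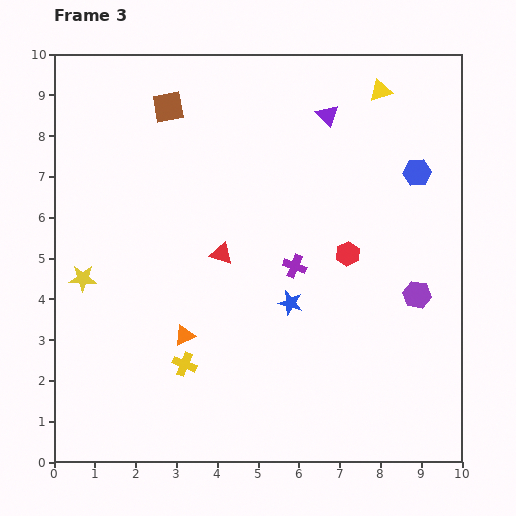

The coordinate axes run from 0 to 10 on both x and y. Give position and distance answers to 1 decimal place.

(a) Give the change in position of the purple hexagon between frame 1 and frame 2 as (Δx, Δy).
(0.4, -1.0)

The purple hexagon was at (8.2, 6.1) in frame 1 and (8.6, 5.1) in frame 2.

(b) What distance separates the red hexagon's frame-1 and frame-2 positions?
1.4

The red hexagon moved from (6.0, 2.6) to (6.6, 3.9), a distance of √(0.6² + 1.3²) ≈ 1.4.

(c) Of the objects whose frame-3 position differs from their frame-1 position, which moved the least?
the yellow triangle

(moved 0.2)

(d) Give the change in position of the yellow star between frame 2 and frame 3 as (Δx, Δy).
(-3.4, 0.5)

The yellow star was at (4.1, 4.0) in frame 2 and (0.7, 4.5) in frame 3.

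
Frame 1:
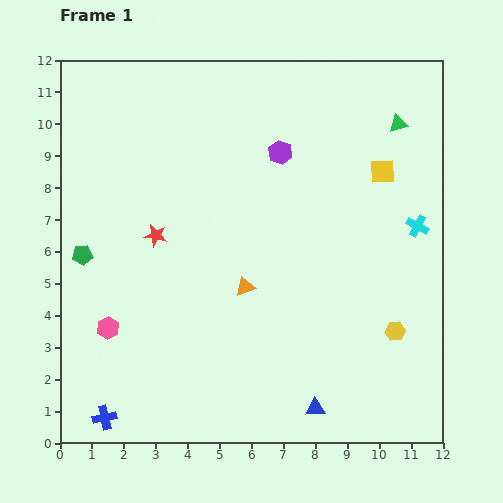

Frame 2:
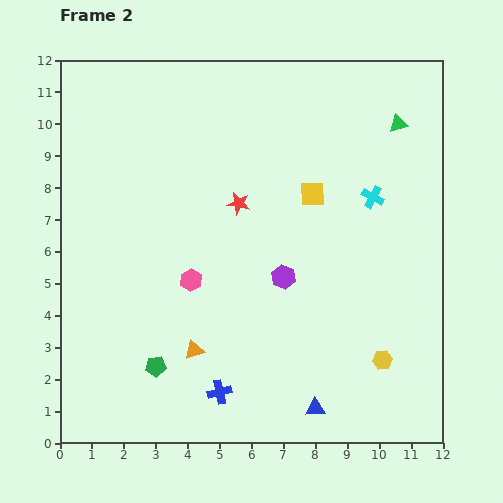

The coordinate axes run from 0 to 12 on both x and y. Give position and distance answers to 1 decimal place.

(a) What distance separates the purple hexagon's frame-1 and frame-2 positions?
3.9

The purple hexagon moved from (6.9, 9.1) to (7.0, 5.2), a distance of √(0.1² + 3.9²) ≈ 3.9.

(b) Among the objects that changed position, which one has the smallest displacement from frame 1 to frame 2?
the yellow hexagon

(moved 1.0)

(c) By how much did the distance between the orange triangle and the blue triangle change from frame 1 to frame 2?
-0.2

Distance in frame 1: 4.4. Distance in frame 2: 4.2.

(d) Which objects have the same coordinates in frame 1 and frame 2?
the green triangle, the blue triangle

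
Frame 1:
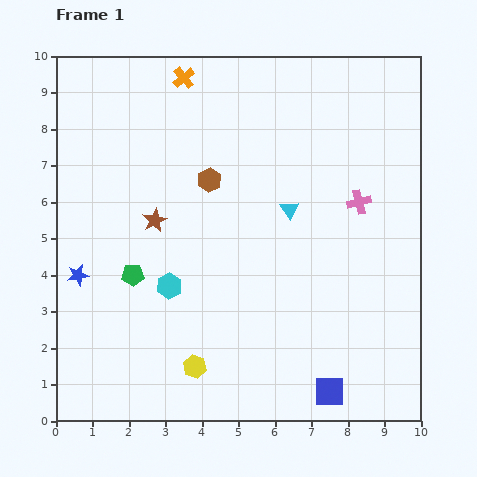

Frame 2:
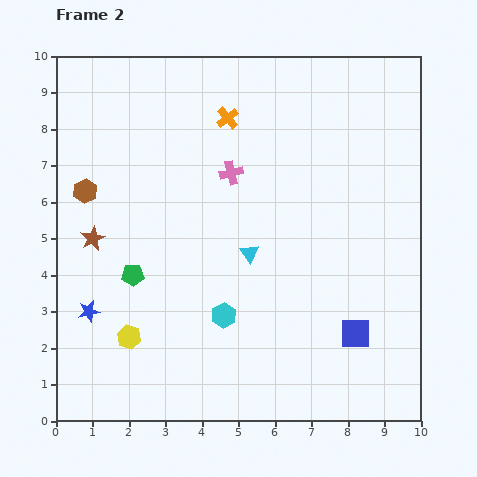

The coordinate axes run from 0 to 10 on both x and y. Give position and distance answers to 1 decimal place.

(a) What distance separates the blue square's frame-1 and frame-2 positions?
1.7

The blue square moved from (7.5, 0.8) to (8.2, 2.4), a distance of √(0.7² + 1.6²) ≈ 1.7.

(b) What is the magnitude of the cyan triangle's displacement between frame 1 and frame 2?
1.6

The cyan triangle moved from (6.4, 5.8) to (5.3, 4.6), a distance of √(1.1² + 1.2²) ≈ 1.6.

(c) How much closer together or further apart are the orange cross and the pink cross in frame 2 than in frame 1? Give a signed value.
-4.4

Distance in frame 1: 5.9. Distance in frame 2: 1.5.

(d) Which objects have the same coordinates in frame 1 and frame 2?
the green pentagon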